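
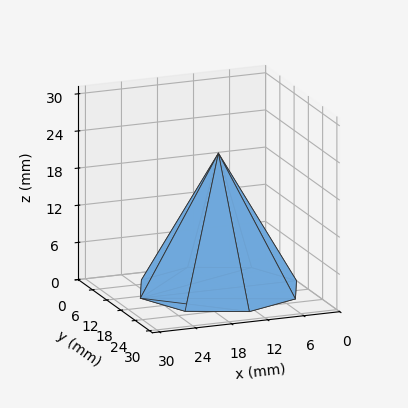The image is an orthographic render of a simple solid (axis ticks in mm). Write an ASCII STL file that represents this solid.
Reading the render: the shape is a regular 8-sided pyramid, base circumscribed radius ≈ 13 mm, apex at z ≈ 22 mm (dimensions read to the nearest mm from the axis ticks). For the STL, each face is triangulated and given an outward normal.

solid part
  facet normal 0.0000 0.0000 -1.0000
    outer loop
      vertex 13.00 26.00 0.00
      vertex 22.19 22.19 0.00
      vertex 26.00 13.00 0.00
    endloop
  endfacet
  facet normal 0.0000 0.0000 -1.0000
    outer loop
      vertex 3.81 22.19 0.00
      vertex 13.00 26.00 0.00
      vertex 26.00 13.00 0.00
    endloop
  endfacet
  facet normal 0.0000 0.0000 -1.0000
    outer loop
      vertex 0.00 13.00 0.00
      vertex 3.81 22.19 0.00
      vertex 26.00 13.00 0.00
    endloop
  endfacet
  facet normal 0.0000 0.0000 -1.0000
    outer loop
      vertex 3.81 3.81 0.00
      vertex 0.00 13.00 0.00
      vertex 26.00 13.00 0.00
    endloop
  endfacet
  facet normal 0.0000 0.0000 -1.0000
    outer loop
      vertex 13.00 0.00 0.00
      vertex 3.81 3.81 0.00
      vertex 26.00 13.00 0.00
    endloop
  endfacet
  facet normal 0.0000 0.0000 -1.0000
    outer loop
      vertex 22.19 3.81 0.00
      vertex 13.00 0.00 0.00
      vertex 26.00 13.00 0.00
    endloop
  endfacet
  facet normal 0.8108 0.3362 0.4791
    outer loop
      vertex 26.00 13.00 0.00
      vertex 22.19 22.19 0.00
      vertex 13.00 13.00 22.00
    endloop
  endfacet
  facet normal 0.3362 0.8108 0.4791
    outer loop
      vertex 22.19 22.19 0.00
      vertex 13.00 26.00 0.00
      vertex 13.00 13.00 22.00
    endloop
  endfacet
  facet normal -0.3362 0.8108 0.4791
    outer loop
      vertex 13.00 26.00 0.00
      vertex 3.81 22.19 0.00
      vertex 13.00 13.00 22.00
    endloop
  endfacet
  facet normal -0.8108 0.3362 0.4791
    outer loop
      vertex 3.81 22.19 0.00
      vertex 0.00 13.00 0.00
      vertex 13.00 13.00 22.00
    endloop
  endfacet
  facet normal -0.8108 -0.3362 0.4791
    outer loop
      vertex 0.00 13.00 0.00
      vertex 3.81 3.81 0.00
      vertex 13.00 13.00 22.00
    endloop
  endfacet
  facet normal -0.3362 -0.8108 0.4791
    outer loop
      vertex 3.81 3.81 0.00
      vertex 13.00 0.00 0.00
      vertex 13.00 13.00 22.00
    endloop
  endfacet
  facet normal 0.3362 -0.8108 0.4791
    outer loop
      vertex 13.00 0.00 0.00
      vertex 22.19 3.81 0.00
      vertex 13.00 13.00 22.00
    endloop
  endfacet
  facet normal 0.8108 -0.3362 0.4791
    outer loop
      vertex 22.19 3.81 0.00
      vertex 26.00 13.00 0.00
      vertex 13.00 13.00 22.00
    endloop
  endfacet
endsolid part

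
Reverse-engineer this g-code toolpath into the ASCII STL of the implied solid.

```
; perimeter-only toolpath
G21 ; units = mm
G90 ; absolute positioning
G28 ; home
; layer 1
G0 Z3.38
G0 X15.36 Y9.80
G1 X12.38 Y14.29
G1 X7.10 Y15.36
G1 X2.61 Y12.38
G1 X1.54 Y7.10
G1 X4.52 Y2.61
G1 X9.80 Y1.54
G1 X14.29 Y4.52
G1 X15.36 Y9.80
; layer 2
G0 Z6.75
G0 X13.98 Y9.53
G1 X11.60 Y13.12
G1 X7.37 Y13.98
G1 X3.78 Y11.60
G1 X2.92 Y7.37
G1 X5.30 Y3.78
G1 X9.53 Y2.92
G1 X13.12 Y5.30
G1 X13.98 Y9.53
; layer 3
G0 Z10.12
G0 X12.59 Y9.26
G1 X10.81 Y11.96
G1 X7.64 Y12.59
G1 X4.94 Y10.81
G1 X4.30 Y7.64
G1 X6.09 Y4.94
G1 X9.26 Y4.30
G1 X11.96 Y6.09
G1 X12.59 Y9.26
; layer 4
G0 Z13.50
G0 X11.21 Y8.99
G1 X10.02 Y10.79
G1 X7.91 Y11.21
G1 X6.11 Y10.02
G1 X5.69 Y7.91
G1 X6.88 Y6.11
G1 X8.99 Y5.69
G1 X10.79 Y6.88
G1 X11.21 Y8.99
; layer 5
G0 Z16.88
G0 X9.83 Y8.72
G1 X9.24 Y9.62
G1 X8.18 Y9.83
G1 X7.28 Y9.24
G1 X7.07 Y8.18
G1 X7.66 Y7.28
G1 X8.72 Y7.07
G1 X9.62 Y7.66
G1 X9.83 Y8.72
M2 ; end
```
solid part
  facet normal 0.0000 0.0000 -1.0000
    outer loop
      vertex 6.83 16.74 0.00
      vertex 13.17 15.46 0.00
      vertex 16.74 10.07 0.00
    endloop
  endfacet
  facet normal 0.0000 0.0000 -1.0000
    outer loop
      vertex 1.44 13.17 0.00
      vertex 6.83 16.74 0.00
      vertex 16.74 10.07 0.00
    endloop
  endfacet
  facet normal 0.0000 0.0000 -1.0000
    outer loop
      vertex 0.16 6.83 0.00
      vertex 1.44 13.17 0.00
      vertex 16.74 10.07 0.00
    endloop
  endfacet
  facet normal 0.0000 0.0000 -1.0000
    outer loop
      vertex 3.73 1.44 0.00
      vertex 0.16 6.83 0.00
      vertex 16.74 10.07 0.00
    endloop
  endfacet
  facet normal 0.0000 0.0000 -1.0000
    outer loop
      vertex 10.07 0.16 0.00
      vertex 3.73 1.44 0.00
      vertex 16.74 10.07 0.00
    endloop
  endfacet
  facet normal 0.0000 0.0000 -1.0000
    outer loop
      vertex 15.46 3.73 0.00
      vertex 10.07 0.16 0.00
      vertex 16.74 10.07 0.00
    endloop
  endfacet
  facet normal 0.7779 0.5152 0.3597
    outer loop
      vertex 16.74 10.07 0.00
      vertex 13.17 15.46 0.00
      vertex 8.45 8.45 20.25
    endloop
  endfacet
  facet normal 0.1847 0.9146 0.3597
    outer loop
      vertex 13.17 15.46 0.00
      vertex 6.83 16.74 0.00
      vertex 8.45 8.45 20.25
    endloop
  endfacet
  facet normal -0.5152 0.7779 0.3597
    outer loop
      vertex 6.83 16.74 0.00
      vertex 1.44 13.17 0.00
      vertex 8.45 8.45 20.25
    endloop
  endfacet
  facet normal -0.9146 0.1847 0.3597
    outer loop
      vertex 1.44 13.17 0.00
      vertex 0.16 6.83 0.00
      vertex 8.45 8.45 20.25
    endloop
  endfacet
  facet normal -0.7779 -0.5152 0.3597
    outer loop
      vertex 0.16 6.83 0.00
      vertex 3.73 1.44 0.00
      vertex 8.45 8.45 20.25
    endloop
  endfacet
  facet normal -0.1847 -0.9146 0.3597
    outer loop
      vertex 3.73 1.44 0.00
      vertex 10.07 0.16 0.00
      vertex 8.45 8.45 20.25
    endloop
  endfacet
  facet normal 0.5152 -0.7779 0.3597
    outer loop
      vertex 10.07 0.16 0.00
      vertex 15.46 3.73 0.00
      vertex 8.45 8.45 20.25
    endloop
  endfacet
  facet normal 0.9146 -0.1847 0.3597
    outer loop
      vertex 15.46 3.73 0.00
      vertex 16.74 10.07 0.00
      vertex 8.45 8.45 20.25
    endloop
  endfacet
endsolid part

The G0 Z moves step by Δz≈3.38 mm. The G1 loops shrink linearly with z, so the solid tapers from its base footprint up to z≈20.2. Closing with a flat bottom cap and the tapered top and triangulating gives 14 facets — a regular 8-sided pyramid, base circumscribed radius ≈ 8.45 mm, apex at z ≈ 20.2 mm.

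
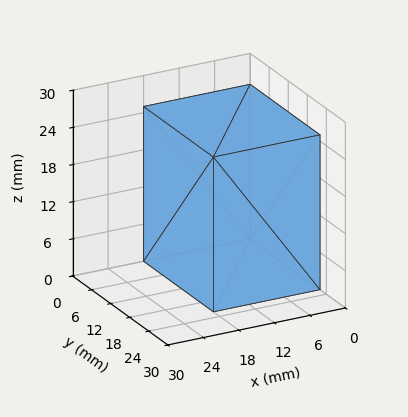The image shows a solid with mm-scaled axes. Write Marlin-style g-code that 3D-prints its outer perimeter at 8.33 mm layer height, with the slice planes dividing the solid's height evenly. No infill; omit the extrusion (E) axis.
Reading the render: the shape is a rectangular box, roughly 18 × 22 mm footprint and 25 mm tall (dimensions read to the nearest mm from the axis ticks). For the g-code, the solid's height is divided into equal slices at the stated Δz and each level perimeter traced with G1 moves after a G0 lift.

; perimeter-only toolpath
G21 ; units = mm
G90 ; absolute positioning
G28 ; home
; layer 1
G0 Z8.33
G0 X0.00 Y0.00
G1 X18.00 Y0.00
G1 X18.00 Y22.00
G1 X0.00 Y22.00
G1 X0.00 Y0.00
; layer 2
G0 Z16.67
G0 X0.00 Y0.00
G1 X18.00 Y0.00
G1 X18.00 Y22.00
G1 X0.00 Y22.00
G1 X0.00 Y0.00
; layer 3
G0 Z25.00
G0 X0.00 Y0.00
G1 X18.00 Y0.00
G1 X18.00 Y22.00
G1 X0.00 Y22.00
G1 X0.00 Y0.00
M2 ; end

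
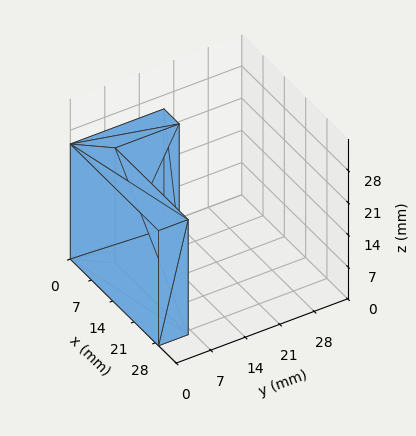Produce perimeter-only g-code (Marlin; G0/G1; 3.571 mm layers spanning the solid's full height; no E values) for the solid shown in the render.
Reading the render: the shape is an L-shaped prism: outer 29 × 19 mm, arm thicknesses ≈ 6 mm (horizontal) and 5 mm (vertical), extruded 25 mm in z (dimensions read to the nearest mm from the axis ticks). For the g-code, the solid's height is divided into equal slices at the stated Δz and each level perimeter traced with G1 moves after a G0 lift.

; perimeter-only toolpath
G21 ; units = mm
G90 ; absolute positioning
G28 ; home
; layer 1
G0 Z3.571
G0 X0.000 Y0.000
G1 X29.000 Y0.000
G1 X29.000 Y6.000
G1 X5.000 Y6.000
G1 X5.000 Y19.000
G1 X0.000 Y19.000
G1 X0.000 Y0.000
; layer 2
G0 Z7.143
G0 X0.000 Y0.000
G1 X29.000 Y0.000
G1 X29.000 Y6.000
G1 X5.000 Y6.000
G1 X5.000 Y19.000
G1 X0.000 Y19.000
G1 X0.000 Y0.000
; layer 3
G0 Z10.714
G0 X0.000 Y0.000
G1 X29.000 Y0.000
G1 X29.000 Y6.000
G1 X5.000 Y6.000
G1 X5.000 Y19.000
G1 X0.000 Y19.000
G1 X0.000 Y0.000
; layer 4
G0 Z14.286
G0 X0.000 Y0.000
G1 X29.000 Y0.000
G1 X29.000 Y6.000
G1 X5.000 Y6.000
G1 X5.000 Y19.000
G1 X0.000 Y19.000
G1 X0.000 Y0.000
; layer 5
G0 Z17.857
G0 X0.000 Y0.000
G1 X29.000 Y0.000
G1 X29.000 Y6.000
G1 X5.000 Y6.000
G1 X5.000 Y19.000
G1 X0.000 Y19.000
G1 X0.000 Y0.000
; layer 6
G0 Z21.429
G0 X0.000 Y0.000
G1 X29.000 Y0.000
G1 X29.000 Y6.000
G1 X5.000 Y6.000
G1 X5.000 Y19.000
G1 X0.000 Y19.000
G1 X0.000 Y0.000
; layer 7
G0 Z25.000
G0 X0.000 Y0.000
G1 X29.000 Y0.000
G1 X29.000 Y6.000
G1 X5.000 Y6.000
G1 X5.000 Y19.000
G1 X0.000 Y19.000
G1 X0.000 Y0.000
M2 ; end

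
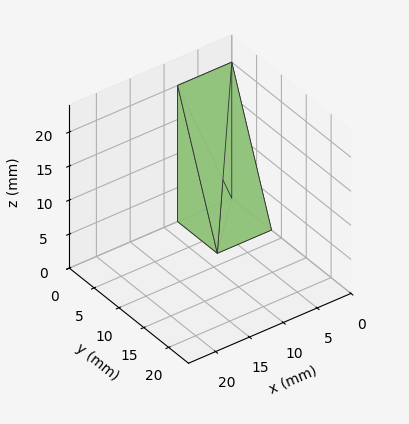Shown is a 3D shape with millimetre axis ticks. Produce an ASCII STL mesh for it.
Reading the render: the shape is a wedge (ramp): 8 × 8 mm base, rising to 20 mm along the y=0 edge and sloping linearly to z=0 at y=8 (dimensions read to the nearest mm from the axis ticks). For the STL, each face is triangulated and given an outward normal.

solid part
  facet normal 0.0000 0.0000 -1.0000
    outer loop
      vertex 8.0 8.0 0.0
      vertex 8.0 0.0 0.0
      vertex 0.0 0.0 0.0
    endloop
  endfacet
  facet normal 0.0000 0.0000 -1.0000
    outer loop
      vertex 0.0 8.0 0.0
      vertex 8.0 8.0 0.0
      vertex 0.0 0.0 0.0
    endloop
  endfacet
  facet normal 0.0000 -1.0000 0.0000
    outer loop
      vertex 0.0 0.0 0.0
      vertex 8.0 0.0 0.0
      vertex 8.0 0.0 20.0
    endloop
  endfacet
  facet normal 0.0000 -1.0000 0.0000
    outer loop
      vertex 0.0 0.0 0.0
      vertex 8.0 0.0 20.0
      vertex 0.0 0.0 20.0
    endloop
  endfacet
  facet normal 0.0000 0.9285 0.3714
    outer loop
      vertex 0.0 0.0 20.0
      vertex 8.0 0.0 20.0
      vertex 8.0 8.0 0.0
    endloop
  endfacet
  facet normal 0.0000 0.9285 0.3714
    outer loop
      vertex 0.0 0.0 20.0
      vertex 8.0 8.0 0.0
      vertex 0.0 8.0 0.0
    endloop
  endfacet
  facet normal -1.0000 0.0000 0.0000
    outer loop
      vertex 0.0 0.0 20.0
      vertex 0.0 8.0 0.0
      vertex 0.0 0.0 0.0
    endloop
  endfacet
  facet normal 1.0000 0.0000 0.0000
    outer loop
      vertex 8.0 0.0 0.0
      vertex 8.0 8.0 0.0
      vertex 8.0 0.0 20.0
    endloop
  endfacet
endsolid part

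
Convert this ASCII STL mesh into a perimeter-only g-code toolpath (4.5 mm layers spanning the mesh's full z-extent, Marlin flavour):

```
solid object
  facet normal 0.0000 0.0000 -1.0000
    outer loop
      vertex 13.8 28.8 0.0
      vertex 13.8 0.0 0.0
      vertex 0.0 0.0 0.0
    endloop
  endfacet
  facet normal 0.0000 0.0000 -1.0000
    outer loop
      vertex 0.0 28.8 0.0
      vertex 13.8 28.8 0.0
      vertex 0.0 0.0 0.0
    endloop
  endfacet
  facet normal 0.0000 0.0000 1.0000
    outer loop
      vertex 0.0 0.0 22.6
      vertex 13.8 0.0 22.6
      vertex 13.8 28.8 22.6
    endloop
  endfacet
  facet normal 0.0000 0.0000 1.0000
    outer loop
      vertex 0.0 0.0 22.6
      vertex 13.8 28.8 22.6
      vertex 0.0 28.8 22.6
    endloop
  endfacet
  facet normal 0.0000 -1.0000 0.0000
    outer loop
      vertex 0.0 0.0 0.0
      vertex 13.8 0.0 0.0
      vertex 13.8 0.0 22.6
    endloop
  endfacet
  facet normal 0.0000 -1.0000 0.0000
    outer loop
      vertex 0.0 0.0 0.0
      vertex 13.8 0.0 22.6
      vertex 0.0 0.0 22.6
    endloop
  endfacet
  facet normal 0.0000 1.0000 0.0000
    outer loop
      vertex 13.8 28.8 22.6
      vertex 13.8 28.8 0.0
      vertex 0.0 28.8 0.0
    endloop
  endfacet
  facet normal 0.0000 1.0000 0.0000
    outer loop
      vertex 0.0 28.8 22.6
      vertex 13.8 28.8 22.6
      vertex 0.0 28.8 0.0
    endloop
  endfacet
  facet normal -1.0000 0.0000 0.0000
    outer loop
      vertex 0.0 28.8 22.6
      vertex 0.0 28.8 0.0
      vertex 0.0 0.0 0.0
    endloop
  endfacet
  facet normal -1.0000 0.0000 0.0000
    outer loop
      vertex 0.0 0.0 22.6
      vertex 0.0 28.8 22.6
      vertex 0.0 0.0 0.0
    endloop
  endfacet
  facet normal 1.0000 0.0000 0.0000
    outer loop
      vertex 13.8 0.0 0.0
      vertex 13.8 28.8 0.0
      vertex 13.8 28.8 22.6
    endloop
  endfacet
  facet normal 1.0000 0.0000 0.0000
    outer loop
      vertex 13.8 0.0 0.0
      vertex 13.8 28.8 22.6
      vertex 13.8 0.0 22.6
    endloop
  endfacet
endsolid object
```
; perimeter-only toolpath
G21 ; units = mm
G90 ; absolute positioning
G28 ; home
; layer 1
G0 Z4.5
G0 X0.0 Y0.0
G1 X13.8 Y0.0
G1 X13.8 Y28.8
G1 X0.0 Y28.8
G1 X0.0 Y0.0
; layer 2
G0 Z9.0
G0 X0.0 Y0.0
G1 X13.8 Y0.0
G1 X13.8 Y28.8
G1 X0.0 Y28.8
G1 X0.0 Y0.0
; layer 3
G0 Z13.6
G0 X0.0 Y0.0
G1 X13.8 Y0.0
G1 X13.8 Y28.8
G1 X0.0 Y28.8
G1 X0.0 Y0.0
; layer 4
G0 Z18.1
G0 X0.0 Y0.0
G1 X13.8 Y0.0
G1 X13.8 Y28.8
G1 X0.0 Y28.8
G1 X0.0 Y0.0
; layer 5
G0 Z22.6
G0 X0.0 Y0.0
G1 X13.8 Y0.0
G1 X13.8 Y28.8
G1 X0.0 Y28.8
G1 X0.0 Y0.0
M2 ; end

The solid is a rectangular box, roughly 13.8 × 28.8 mm footprint and 22.6 mm tall. Slicing at Δz = 4.5 mm — 5 equal slices spanning the solid's height, so layer i sits at z = i·h/5 — gives 5 non-empty perimeters. Each is a 4-segment closed polygon; G0 lifts to the layer z and rapids to the start vertex, then G1 traces the edges.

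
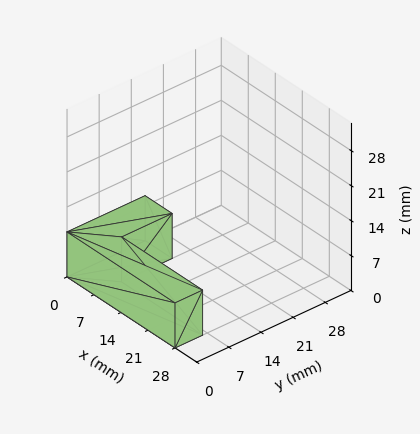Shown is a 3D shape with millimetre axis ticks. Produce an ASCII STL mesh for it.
Reading the render: the shape is an L-shaped prism: outer 28 × 17 mm, arm thicknesses ≈ 6 mm (horizontal) and 7 mm (vertical), extruded 9 mm in z (dimensions read to the nearest mm from the axis ticks). For the STL, each face is triangulated and given an outward normal.

solid part
  facet normal 0.0000 0.0000 -1.0000
    outer loop
      vertex 28.0 6.0 0.0
      vertex 28.0 0.0 0.0
      vertex 0.0 0.0 0.0
    endloop
  endfacet
  facet normal 0.0000 0.0000 -1.0000
    outer loop
      vertex 7.0 6.0 0.0
      vertex 28.0 6.0 0.0
      vertex 0.0 0.0 0.0
    endloop
  endfacet
  facet normal 0.0000 0.0000 -1.0000
    outer loop
      vertex 7.0 17.0 0.0
      vertex 7.0 6.0 0.0
      vertex 0.0 0.0 0.0
    endloop
  endfacet
  facet normal 0.0000 0.0000 -1.0000
    outer loop
      vertex 0.0 17.0 0.0
      vertex 7.0 17.0 0.0
      vertex 0.0 0.0 0.0
    endloop
  endfacet
  facet normal 0.0000 0.0000 1.0000
    outer loop
      vertex 0.0 0.0 9.0
      vertex 28.0 0.0 9.0
      vertex 28.0 6.0 9.0
    endloop
  endfacet
  facet normal 0.0000 0.0000 1.0000
    outer loop
      vertex 0.0 0.0 9.0
      vertex 28.0 6.0 9.0
      vertex 7.0 6.0 9.0
    endloop
  endfacet
  facet normal 0.0000 0.0000 1.0000
    outer loop
      vertex 0.0 0.0 9.0
      vertex 7.0 6.0 9.0
      vertex 7.0 17.0 9.0
    endloop
  endfacet
  facet normal 0.0000 0.0000 1.0000
    outer loop
      vertex 0.0 0.0 9.0
      vertex 7.0 17.0 9.0
      vertex 0.0 17.0 9.0
    endloop
  endfacet
  facet normal 0.0000 -1.0000 0.0000
    outer loop
      vertex 0.0 0.0 0.0
      vertex 28.0 0.0 0.0
      vertex 28.0 0.0 9.0
    endloop
  endfacet
  facet normal 0.0000 -1.0000 0.0000
    outer loop
      vertex 0.0 0.0 0.0
      vertex 28.0 0.0 9.0
      vertex 0.0 0.0 9.0
    endloop
  endfacet
  facet normal 1.0000 0.0000 0.0000
    outer loop
      vertex 28.0 0.0 0.0
      vertex 28.0 6.0 0.0
      vertex 28.0 6.0 9.0
    endloop
  endfacet
  facet normal 1.0000 0.0000 0.0000
    outer loop
      vertex 28.0 0.0 0.0
      vertex 28.0 6.0 9.0
      vertex 28.0 0.0 9.0
    endloop
  endfacet
  facet normal 0.0000 1.0000 0.0000
    outer loop
      vertex 28.0 6.0 0.0
      vertex 7.0 6.0 0.0
      vertex 7.0 6.0 9.0
    endloop
  endfacet
  facet normal 0.0000 1.0000 0.0000
    outer loop
      vertex 28.0 6.0 0.0
      vertex 7.0 6.0 9.0
      vertex 28.0 6.0 9.0
    endloop
  endfacet
  facet normal 1.0000 0.0000 0.0000
    outer loop
      vertex 7.0 6.0 0.0
      vertex 7.0 17.0 0.0
      vertex 7.0 17.0 9.0
    endloop
  endfacet
  facet normal 1.0000 0.0000 0.0000
    outer loop
      vertex 7.0 6.0 0.0
      vertex 7.0 17.0 9.0
      vertex 7.0 6.0 9.0
    endloop
  endfacet
  facet normal 0.0000 1.0000 0.0000
    outer loop
      vertex 7.0 17.0 0.0
      vertex 0.0 17.0 0.0
      vertex 0.0 17.0 9.0
    endloop
  endfacet
  facet normal 0.0000 1.0000 0.0000
    outer loop
      vertex 7.0 17.0 0.0
      vertex 0.0 17.0 9.0
      vertex 7.0 17.0 9.0
    endloop
  endfacet
  facet normal -1.0000 0.0000 0.0000
    outer loop
      vertex 0.0 17.0 0.0
      vertex 0.0 0.0 0.0
      vertex 0.0 0.0 9.0
    endloop
  endfacet
  facet normal -1.0000 0.0000 0.0000
    outer loop
      vertex 0.0 17.0 0.0
      vertex 0.0 0.0 9.0
      vertex 0.0 17.0 9.0
    endloop
  endfacet
endsolid part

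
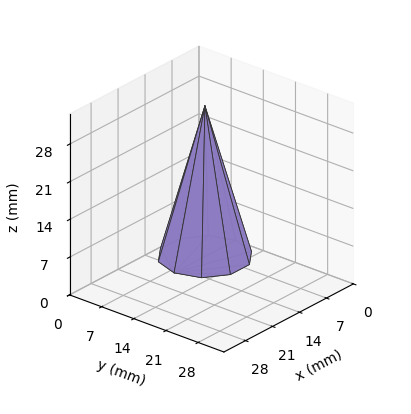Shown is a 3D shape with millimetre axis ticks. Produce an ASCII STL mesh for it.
Reading the render: the shape is a regular 10-sided pyramid, base circumscribed radius ≈ 8 mm, apex at z ≈ 28 mm (dimensions read to the nearest mm from the axis ticks). For the STL, each face is triangulated and given an outward normal.

solid part
  facet normal 0.0000 0.0000 -1.0000
    outer loop
      vertex 10.472 15.608 0.000
      vertex 14.472 12.702 0.000
      vertex 16.000 8.000 0.000
    endloop
  endfacet
  facet normal 0.0000 0.0000 -1.0000
    outer loop
      vertex 5.528 15.608 0.000
      vertex 10.472 15.608 0.000
      vertex 16.000 8.000 0.000
    endloop
  endfacet
  facet normal 0.0000 0.0000 -1.0000
    outer loop
      vertex 1.528 12.702 0.000
      vertex 5.528 15.608 0.000
      vertex 16.000 8.000 0.000
    endloop
  endfacet
  facet normal 0.0000 0.0000 -1.0000
    outer loop
      vertex 0.000 8.000 0.000
      vertex 1.528 12.702 0.000
      vertex 16.000 8.000 0.000
    endloop
  endfacet
  facet normal 0.0000 0.0000 -1.0000
    outer loop
      vertex 1.528 3.298 0.000
      vertex 0.000 8.000 0.000
      vertex 16.000 8.000 0.000
    endloop
  endfacet
  facet normal 0.0000 0.0000 -1.0000
    outer loop
      vertex 5.528 0.392 0.000
      vertex 1.528 3.298 0.000
      vertex 16.000 8.000 0.000
    endloop
  endfacet
  facet normal 0.0000 0.0000 -1.0000
    outer loop
      vertex 10.472 0.392 0.000
      vertex 5.528 0.392 0.000
      vertex 16.000 8.000 0.000
    endloop
  endfacet
  facet normal 0.0000 0.0000 -1.0000
    outer loop
      vertex 14.472 3.298 0.000
      vertex 10.472 0.392 0.000
      vertex 16.000 8.000 0.000
    endloop
  endfacet
  facet normal 0.9178 0.2982 0.2622
    outer loop
      vertex 16.000 8.000 0.000
      vertex 14.472 12.702 0.000
      vertex 8.000 8.000 28.000
    endloop
  endfacet
  facet normal 0.5672 0.7807 0.2622
    outer loop
      vertex 14.472 12.702 0.000
      vertex 10.472 15.608 0.000
      vertex 8.000 8.000 28.000
    endloop
  endfacet
  facet normal 0.0000 0.9650 0.2622
    outer loop
      vertex 10.472 15.608 0.000
      vertex 5.528 15.608 0.000
      vertex 8.000 8.000 28.000
    endloop
  endfacet
  facet normal -0.5672 0.7807 0.2622
    outer loop
      vertex 5.528 15.608 0.000
      vertex 1.528 12.702 0.000
      vertex 8.000 8.000 28.000
    endloop
  endfacet
  facet normal -0.9178 0.2982 0.2622
    outer loop
      vertex 1.528 12.702 0.000
      vertex 0.000 8.000 0.000
      vertex 8.000 8.000 28.000
    endloop
  endfacet
  facet normal -0.9178 -0.2982 0.2622
    outer loop
      vertex 0.000 8.000 0.000
      vertex 1.528 3.298 0.000
      vertex 8.000 8.000 28.000
    endloop
  endfacet
  facet normal -0.5672 -0.7807 0.2622
    outer loop
      vertex 1.528 3.298 0.000
      vertex 5.528 0.392 0.000
      vertex 8.000 8.000 28.000
    endloop
  endfacet
  facet normal 0.0000 -0.9650 0.2622
    outer loop
      vertex 5.528 0.392 0.000
      vertex 10.472 0.392 0.000
      vertex 8.000 8.000 28.000
    endloop
  endfacet
  facet normal 0.5672 -0.7807 0.2622
    outer loop
      vertex 10.472 0.392 0.000
      vertex 14.472 3.298 0.000
      vertex 8.000 8.000 28.000
    endloop
  endfacet
  facet normal 0.9178 -0.2982 0.2622
    outer loop
      vertex 14.472 3.298 0.000
      vertex 16.000 8.000 0.000
      vertex 8.000 8.000 28.000
    endloop
  endfacet
endsolid part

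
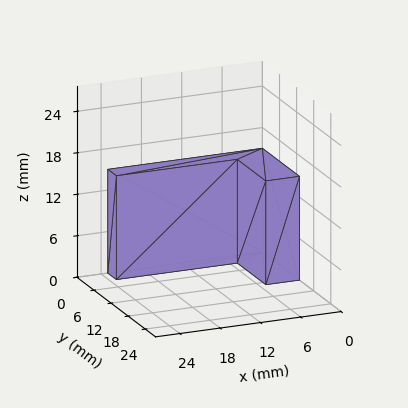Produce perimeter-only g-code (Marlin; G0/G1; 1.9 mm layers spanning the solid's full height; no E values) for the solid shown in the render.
Reading the render: the shape is an L-shaped prism: outer 23 × 13 mm, arm thicknesses ≈ 3 mm (horizontal) and 5 mm (vertical), extruded 15 mm in z (dimensions read to the nearest mm from the axis ticks). For the g-code, the solid's height is divided into equal slices at the stated Δz and each level perimeter traced with G1 moves after a G0 lift.

; perimeter-only toolpath
G21 ; units = mm
G90 ; absolute positioning
G28 ; home
; layer 1
G0 Z1.9
G0 X0.0 Y0.0
G1 X23.0 Y0.0
G1 X23.0 Y3.0
G1 X5.0 Y3.0
G1 X5.0 Y13.0
G1 X0.0 Y13.0
G1 X0.0 Y0.0
; layer 2
G0 Z3.8
G0 X0.0 Y0.0
G1 X23.0 Y0.0
G1 X23.0 Y3.0
G1 X5.0 Y3.0
G1 X5.0 Y13.0
G1 X0.0 Y13.0
G1 X0.0 Y0.0
; layer 3
G0 Z5.6
G0 X0.0 Y0.0
G1 X23.0 Y0.0
G1 X23.0 Y3.0
G1 X5.0 Y3.0
G1 X5.0 Y13.0
G1 X0.0 Y13.0
G1 X0.0 Y0.0
; layer 4
G0 Z7.5
G0 X0.0 Y0.0
G1 X23.0 Y0.0
G1 X23.0 Y3.0
G1 X5.0 Y3.0
G1 X5.0 Y13.0
G1 X0.0 Y13.0
G1 X0.0 Y0.0
; layer 5
G0 Z9.4
G0 X0.0 Y0.0
G1 X23.0 Y0.0
G1 X23.0 Y3.0
G1 X5.0 Y3.0
G1 X5.0 Y13.0
G1 X0.0 Y13.0
G1 X0.0 Y0.0
; layer 6
G0 Z11.2
G0 X0.0 Y0.0
G1 X23.0 Y0.0
G1 X23.0 Y3.0
G1 X5.0 Y3.0
G1 X5.0 Y13.0
G1 X0.0 Y13.0
G1 X0.0 Y0.0
; layer 7
G0 Z13.1
G0 X0.0 Y0.0
G1 X23.0 Y0.0
G1 X23.0 Y3.0
G1 X5.0 Y3.0
G1 X5.0 Y13.0
G1 X0.0 Y13.0
G1 X0.0 Y0.0
; layer 8
G0 Z15.0
G0 X0.0 Y0.0
G1 X23.0 Y0.0
G1 X23.0 Y3.0
G1 X5.0 Y3.0
G1 X5.0 Y13.0
G1 X0.0 Y13.0
G1 X0.0 Y0.0
M2 ; end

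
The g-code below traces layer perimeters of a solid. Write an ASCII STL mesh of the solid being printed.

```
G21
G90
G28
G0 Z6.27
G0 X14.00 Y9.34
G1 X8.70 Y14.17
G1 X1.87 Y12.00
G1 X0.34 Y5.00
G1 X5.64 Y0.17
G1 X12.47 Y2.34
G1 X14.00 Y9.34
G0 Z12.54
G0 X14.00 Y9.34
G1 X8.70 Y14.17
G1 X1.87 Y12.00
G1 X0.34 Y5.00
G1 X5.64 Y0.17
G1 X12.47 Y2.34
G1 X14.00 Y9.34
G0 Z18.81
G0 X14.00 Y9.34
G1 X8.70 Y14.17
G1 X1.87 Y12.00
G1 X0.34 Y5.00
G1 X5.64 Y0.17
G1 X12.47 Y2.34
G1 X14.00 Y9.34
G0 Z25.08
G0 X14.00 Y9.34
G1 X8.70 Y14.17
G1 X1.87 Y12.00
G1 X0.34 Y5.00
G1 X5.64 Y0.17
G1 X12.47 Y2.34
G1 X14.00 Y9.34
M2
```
solid part
  facet normal 0.0000 0.0000 -1.0000
    outer loop
      vertex 1.87 12.00 0.00
      vertex 8.70 14.17 0.00
      vertex 14.00 9.34 0.00
    endloop
  endfacet
  facet normal 0.0000 0.0000 -1.0000
    outer loop
      vertex 0.34 5.00 0.00
      vertex 1.87 12.00 0.00
      vertex 14.00 9.34 0.00
    endloop
  endfacet
  facet normal 0.0000 0.0000 -1.0000
    outer loop
      vertex 5.64 0.17 0.00
      vertex 0.34 5.00 0.00
      vertex 14.00 9.34 0.00
    endloop
  endfacet
  facet normal 0.0000 0.0000 -1.0000
    outer loop
      vertex 12.47 2.34 0.00
      vertex 5.64 0.17 0.00
      vertex 14.00 9.34 0.00
    endloop
  endfacet
  facet normal 0.0000 0.0000 1.0000
    outer loop
      vertex 14.00 9.34 25.08
      vertex 8.70 14.17 25.08
      vertex 1.87 12.00 25.08
    endloop
  endfacet
  facet normal 0.0000 0.0000 1.0000
    outer loop
      vertex 14.00 9.34 25.08
      vertex 1.87 12.00 25.08
      vertex 0.34 5.00 25.08
    endloop
  endfacet
  facet normal 0.0000 0.0000 1.0000
    outer loop
      vertex 14.00 9.34 25.08
      vertex 0.34 5.00 25.08
      vertex 5.64 0.17 25.08
    endloop
  endfacet
  facet normal 0.0000 0.0000 1.0000
    outer loop
      vertex 14.00 9.34 25.08
      vertex 5.64 0.17 25.08
      vertex 12.47 2.34 25.08
    endloop
  endfacet
  facet normal 0.6736 0.7391 0.0000
    outer loop
      vertex 14.00 9.34 0.00
      vertex 8.70 14.17 0.00
      vertex 8.70 14.17 25.08
    endloop
  endfacet
  facet normal 0.6736 0.7391 0.0000
    outer loop
      vertex 14.00 9.34 0.00
      vertex 8.70 14.17 25.08
      vertex 14.00 9.34 25.08
    endloop
  endfacet
  facet normal -0.3028 0.9531 0.0000
    outer loop
      vertex 8.70 14.17 0.00
      vertex 1.87 12.00 0.00
      vertex 1.87 12.00 25.08
    endloop
  endfacet
  facet normal -0.3028 0.9531 0.0000
    outer loop
      vertex 8.70 14.17 0.00
      vertex 1.87 12.00 25.08
      vertex 8.70 14.17 25.08
    endloop
  endfacet
  facet normal -0.9769 0.2135 0.0000
    outer loop
      vertex 1.87 12.00 0.00
      vertex 0.34 5.00 0.00
      vertex 0.34 5.00 25.08
    endloop
  endfacet
  facet normal -0.9769 0.2135 0.0000
    outer loop
      vertex 1.87 12.00 0.00
      vertex 0.34 5.00 25.08
      vertex 1.87 12.00 25.08
    endloop
  endfacet
  facet normal -0.6736 -0.7391 0.0000
    outer loop
      vertex 0.34 5.00 0.00
      vertex 5.64 0.17 0.00
      vertex 5.64 0.17 25.08
    endloop
  endfacet
  facet normal -0.6736 -0.7391 0.0000
    outer loop
      vertex 0.34 5.00 0.00
      vertex 5.64 0.17 25.08
      vertex 0.34 5.00 25.08
    endloop
  endfacet
  facet normal 0.3028 -0.9531 0.0000
    outer loop
      vertex 5.64 0.17 0.00
      vertex 12.47 2.34 0.00
      vertex 12.47 2.34 25.08
    endloop
  endfacet
  facet normal 0.3028 -0.9531 0.0000
    outer loop
      vertex 5.64 0.17 0.00
      vertex 12.47 2.34 25.08
      vertex 5.64 0.17 25.08
    endloop
  endfacet
  facet normal 0.9769 -0.2135 0.0000
    outer loop
      vertex 12.47 2.34 0.00
      vertex 14.00 9.34 0.00
      vertex 14.00 9.34 25.08
    endloop
  endfacet
  facet normal 0.9769 -0.2135 0.0000
    outer loop
      vertex 12.47 2.34 0.00
      vertex 14.00 9.34 25.08
      vertex 12.47 2.34 25.08
    endloop
  endfacet
endsolid part

The G0 Z moves step by Δz≈6.27 mm. Every layer's G1 loop is the same polygon, so the solid is a straight extrusion of it from z=0 to z≈25.1. Closing with flat bottom and top caps and triangulating gives 20 facets — a regular 6-sided prism (a cylinder approximated with 6 flat sides), circumscribed radius ≈ 7.17 mm, height ≈ 25.1 mm.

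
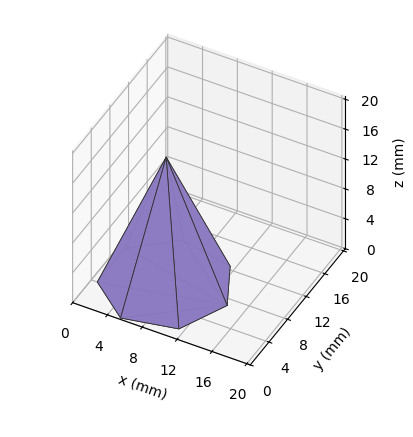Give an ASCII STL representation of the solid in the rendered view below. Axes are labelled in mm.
Reading the render: the shape is a regular 7-sided pyramid, base circumscribed radius ≈ 7 mm, apex at z ≈ 17 mm (dimensions read to the nearest mm from the axis ticks). For the STL, each face is triangulated and given an outward normal.

solid part
  facet normal 0.0000 0.0000 -1.0000
    outer loop
      vertex 5.4 13.8 0.0
      vertex 11.4 12.5 0.0
      vertex 14.0 7.0 0.0
    endloop
  endfacet
  facet normal 0.0000 0.0000 -1.0000
    outer loop
      vertex 0.7 10.0 0.0
      vertex 5.4 13.8 0.0
      vertex 14.0 7.0 0.0
    endloop
  endfacet
  facet normal 0.0000 0.0000 -1.0000
    outer loop
      vertex 0.7 4.0 0.0
      vertex 0.7 10.0 0.0
      vertex 14.0 7.0 0.0
    endloop
  endfacet
  facet normal 0.0000 0.0000 -1.0000
    outer loop
      vertex 5.4 0.2 0.0
      vertex 0.7 4.0 0.0
      vertex 14.0 7.0 0.0
    endloop
  endfacet
  facet normal 0.0000 0.0000 -1.0000
    outer loop
      vertex 11.4 1.5 0.0
      vertex 5.4 0.2 0.0
      vertex 14.0 7.0 0.0
    endloop
  endfacet
  facet normal 0.8473 0.4005 0.3489
    outer loop
      vertex 14.0 7.0 0.0
      vertex 11.4 12.5 0.0
      vertex 7.0 7.0 17.0
    endloop
  endfacet
  facet normal 0.1985 0.9163 0.3478
    outer loop
      vertex 11.4 12.5 0.0
      vertex 5.4 13.8 0.0
      vertex 7.0 7.0 17.0
    endloop
  endfacet
  facet normal -0.5896 0.7293 0.3472
    outer loop
      vertex 5.4 13.8 0.0
      vertex 0.7 10.0 0.0
      vertex 7.0 7.0 17.0
    endloop
  endfacet
  facet normal -0.9377 0.0000 0.3475
    outer loop
      vertex 0.7 10.0 0.0
      vertex 0.7 4.0 0.0
      vertex 7.0 7.0 17.0
    endloop
  endfacet
  facet normal -0.5896 -0.7293 0.3472
    outer loop
      vertex 0.7 4.0 0.0
      vertex 5.4 0.2 0.0
      vertex 7.0 7.0 17.0
    endloop
  endfacet
  facet normal 0.1985 -0.9163 0.3478
    outer loop
      vertex 5.4 0.2 0.0
      vertex 11.4 1.5 0.0
      vertex 7.0 7.0 17.0
    endloop
  endfacet
  facet normal 0.8473 -0.4005 0.3489
    outer loop
      vertex 11.4 1.5 0.0
      vertex 14.0 7.0 0.0
      vertex 7.0 7.0 17.0
    endloop
  endfacet
endsolid part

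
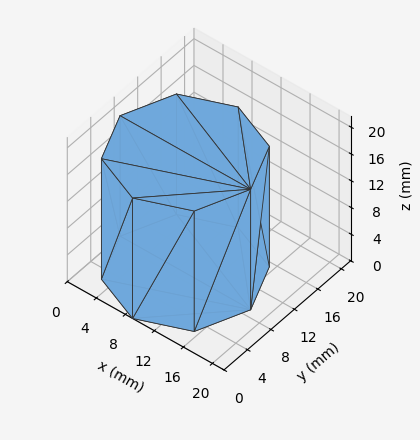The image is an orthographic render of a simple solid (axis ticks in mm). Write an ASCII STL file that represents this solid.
Reading the render: the shape is a regular 8-sided prism (a cylinder approximated with 8 flat sides), circumscribed radius ≈ 9 mm, height ≈ 18 mm (dimensions read to the nearest mm from the axis ticks). For the STL, each face is triangulated and given an outward normal.

solid part
  facet normal 0.0000 0.0000 -1.0000
    outer loop
      vertex 9.0 18.0 0.0
      vertex 15.4 15.4 0.0
      vertex 18.0 9.0 0.0
    endloop
  endfacet
  facet normal 0.0000 0.0000 -1.0000
    outer loop
      vertex 2.6 15.4 0.0
      vertex 9.0 18.0 0.0
      vertex 18.0 9.0 0.0
    endloop
  endfacet
  facet normal 0.0000 0.0000 -1.0000
    outer loop
      vertex 0.0 9.0 0.0
      vertex 2.6 15.4 0.0
      vertex 18.0 9.0 0.0
    endloop
  endfacet
  facet normal 0.0000 0.0000 -1.0000
    outer loop
      vertex 2.6 2.6 0.0
      vertex 0.0 9.0 0.0
      vertex 18.0 9.0 0.0
    endloop
  endfacet
  facet normal 0.0000 0.0000 -1.0000
    outer loop
      vertex 9.0 0.0 0.0
      vertex 2.6 2.6 0.0
      vertex 18.0 9.0 0.0
    endloop
  endfacet
  facet normal 0.0000 0.0000 -1.0000
    outer loop
      vertex 15.4 2.6 0.0
      vertex 9.0 0.0 0.0
      vertex 18.0 9.0 0.0
    endloop
  endfacet
  facet normal 0.0000 0.0000 1.0000
    outer loop
      vertex 18.0 9.0 18.0
      vertex 15.4 15.4 18.0
      vertex 9.0 18.0 18.0
    endloop
  endfacet
  facet normal 0.0000 0.0000 1.0000
    outer loop
      vertex 18.0 9.0 18.0
      vertex 9.0 18.0 18.0
      vertex 2.6 15.4 18.0
    endloop
  endfacet
  facet normal 0.0000 0.0000 1.0000
    outer loop
      vertex 18.0 9.0 18.0
      vertex 2.6 15.4 18.0
      vertex 0.0 9.0 18.0
    endloop
  endfacet
  facet normal 0.0000 0.0000 1.0000
    outer loop
      vertex 18.0 9.0 18.0
      vertex 0.0 9.0 18.0
      vertex 2.6 2.6 18.0
    endloop
  endfacet
  facet normal 0.0000 0.0000 1.0000
    outer loop
      vertex 18.0 9.0 18.0
      vertex 2.6 2.6 18.0
      vertex 9.0 0.0 18.0
    endloop
  endfacet
  facet normal 0.0000 0.0000 1.0000
    outer loop
      vertex 18.0 9.0 18.0
      vertex 9.0 0.0 18.0
      vertex 15.4 2.6 18.0
    endloop
  endfacet
  facet normal 0.9265 0.3764 0.0000
    outer loop
      vertex 18.0 9.0 0.0
      vertex 15.4 15.4 0.0
      vertex 15.4 15.4 18.0
    endloop
  endfacet
  facet normal 0.9265 0.3764 0.0000
    outer loop
      vertex 18.0 9.0 0.0
      vertex 15.4 15.4 18.0
      vertex 18.0 9.0 18.0
    endloop
  endfacet
  facet normal 0.3764 0.9265 0.0000
    outer loop
      vertex 15.4 15.4 0.0
      vertex 9.0 18.0 0.0
      vertex 9.0 18.0 18.0
    endloop
  endfacet
  facet normal 0.3764 0.9265 0.0000
    outer loop
      vertex 15.4 15.4 0.0
      vertex 9.0 18.0 18.0
      vertex 15.4 15.4 18.0
    endloop
  endfacet
  facet normal -0.3764 0.9265 0.0000
    outer loop
      vertex 9.0 18.0 0.0
      vertex 2.6 15.4 0.0
      vertex 2.6 15.4 18.0
    endloop
  endfacet
  facet normal -0.3764 0.9265 0.0000
    outer loop
      vertex 9.0 18.0 0.0
      vertex 2.6 15.4 18.0
      vertex 9.0 18.0 18.0
    endloop
  endfacet
  facet normal -0.9265 0.3764 0.0000
    outer loop
      vertex 2.6 15.4 0.0
      vertex 0.0 9.0 0.0
      vertex 0.0 9.0 18.0
    endloop
  endfacet
  facet normal -0.9265 0.3764 0.0000
    outer loop
      vertex 2.6 15.4 0.0
      vertex 0.0 9.0 18.0
      vertex 2.6 15.4 18.0
    endloop
  endfacet
  facet normal -0.9265 -0.3764 0.0000
    outer loop
      vertex 0.0 9.0 0.0
      vertex 2.6 2.6 0.0
      vertex 2.6 2.6 18.0
    endloop
  endfacet
  facet normal -0.9265 -0.3764 0.0000
    outer loop
      vertex 0.0 9.0 0.0
      vertex 2.6 2.6 18.0
      vertex 0.0 9.0 18.0
    endloop
  endfacet
  facet normal -0.3764 -0.9265 0.0000
    outer loop
      vertex 2.6 2.6 0.0
      vertex 9.0 0.0 0.0
      vertex 9.0 0.0 18.0
    endloop
  endfacet
  facet normal -0.3764 -0.9265 0.0000
    outer loop
      vertex 2.6 2.6 0.0
      vertex 9.0 0.0 18.0
      vertex 2.6 2.6 18.0
    endloop
  endfacet
  facet normal 0.3764 -0.9265 0.0000
    outer loop
      vertex 9.0 0.0 0.0
      vertex 15.4 2.6 0.0
      vertex 15.4 2.6 18.0
    endloop
  endfacet
  facet normal 0.3764 -0.9265 0.0000
    outer loop
      vertex 9.0 0.0 0.0
      vertex 15.4 2.6 18.0
      vertex 9.0 0.0 18.0
    endloop
  endfacet
  facet normal 0.9265 -0.3764 0.0000
    outer loop
      vertex 15.4 2.6 0.0
      vertex 18.0 9.0 0.0
      vertex 18.0 9.0 18.0
    endloop
  endfacet
  facet normal 0.9265 -0.3764 0.0000
    outer loop
      vertex 15.4 2.6 0.0
      vertex 18.0 9.0 18.0
      vertex 15.4 2.6 18.0
    endloop
  endfacet
endsolid part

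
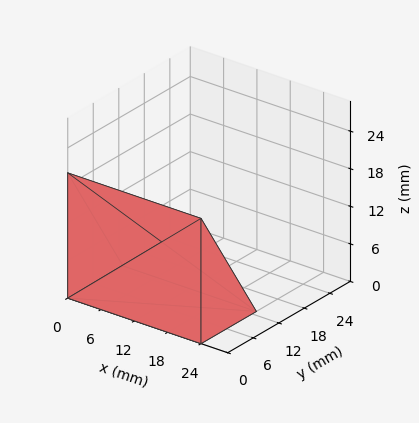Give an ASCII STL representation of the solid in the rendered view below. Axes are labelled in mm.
Reading the render: the shape is a wedge (ramp): 24 × 13 mm base, rising to 20 mm along the y=0 edge and sloping linearly to z=0 at y=13 (dimensions read to the nearest mm from the axis ticks). For the STL, each face is triangulated and given an outward normal.

solid part
  facet normal 0.0000 0.0000 -1.0000
    outer loop
      vertex 24.0 13.0 0.0
      vertex 24.0 0.0 0.0
      vertex 0.0 0.0 0.0
    endloop
  endfacet
  facet normal 0.0000 0.0000 -1.0000
    outer loop
      vertex 0.0 13.0 0.0
      vertex 24.0 13.0 0.0
      vertex 0.0 0.0 0.0
    endloop
  endfacet
  facet normal 0.0000 -1.0000 0.0000
    outer loop
      vertex 0.0 0.0 0.0
      vertex 24.0 0.0 0.0
      vertex 24.0 0.0 20.0
    endloop
  endfacet
  facet normal 0.0000 -1.0000 0.0000
    outer loop
      vertex 0.0 0.0 0.0
      vertex 24.0 0.0 20.0
      vertex 0.0 0.0 20.0
    endloop
  endfacet
  facet normal 0.0000 0.8384 0.5450
    outer loop
      vertex 0.0 0.0 20.0
      vertex 24.0 0.0 20.0
      vertex 24.0 13.0 0.0
    endloop
  endfacet
  facet normal 0.0000 0.8384 0.5450
    outer loop
      vertex 0.0 0.0 20.0
      vertex 24.0 13.0 0.0
      vertex 0.0 13.0 0.0
    endloop
  endfacet
  facet normal -1.0000 0.0000 0.0000
    outer loop
      vertex 0.0 0.0 20.0
      vertex 0.0 13.0 0.0
      vertex 0.0 0.0 0.0
    endloop
  endfacet
  facet normal 1.0000 0.0000 0.0000
    outer loop
      vertex 24.0 0.0 0.0
      vertex 24.0 13.0 0.0
      vertex 24.0 0.0 20.0
    endloop
  endfacet
endsolid part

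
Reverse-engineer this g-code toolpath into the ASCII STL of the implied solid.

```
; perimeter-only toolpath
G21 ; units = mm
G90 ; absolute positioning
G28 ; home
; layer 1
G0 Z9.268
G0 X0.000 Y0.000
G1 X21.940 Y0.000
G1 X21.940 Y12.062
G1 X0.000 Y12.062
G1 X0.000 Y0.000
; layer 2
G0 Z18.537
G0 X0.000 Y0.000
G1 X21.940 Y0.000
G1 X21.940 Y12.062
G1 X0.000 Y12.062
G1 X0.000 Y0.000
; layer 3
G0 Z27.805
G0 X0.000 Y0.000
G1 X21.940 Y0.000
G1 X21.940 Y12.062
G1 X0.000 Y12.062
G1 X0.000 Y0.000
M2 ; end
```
solid part
  facet normal 0.0000 0.0000 -1.0000
    outer loop
      vertex 21.940 12.062 0.000
      vertex 21.940 0.000 0.000
      vertex 0.000 0.000 0.000
    endloop
  endfacet
  facet normal 0.0000 0.0000 -1.0000
    outer loop
      vertex 0.000 12.062 0.000
      vertex 21.940 12.062 0.000
      vertex 0.000 0.000 0.000
    endloop
  endfacet
  facet normal 0.0000 0.0000 1.0000
    outer loop
      vertex 0.000 0.000 27.805
      vertex 21.940 0.000 27.805
      vertex 21.940 12.062 27.805
    endloop
  endfacet
  facet normal 0.0000 0.0000 1.0000
    outer loop
      vertex 0.000 0.000 27.805
      vertex 21.940 12.062 27.805
      vertex 0.000 12.062 27.805
    endloop
  endfacet
  facet normal 0.0000 -1.0000 0.0000
    outer loop
      vertex 0.000 0.000 0.000
      vertex 21.940 0.000 0.000
      vertex 21.940 0.000 27.805
    endloop
  endfacet
  facet normal 0.0000 -1.0000 0.0000
    outer loop
      vertex 0.000 0.000 0.000
      vertex 21.940 0.000 27.805
      vertex 0.000 0.000 27.805
    endloop
  endfacet
  facet normal 0.0000 1.0000 0.0000
    outer loop
      vertex 21.940 12.062 27.805
      vertex 21.940 12.062 0.000
      vertex 0.000 12.062 0.000
    endloop
  endfacet
  facet normal 0.0000 1.0000 0.0000
    outer loop
      vertex 0.000 12.062 27.805
      vertex 21.940 12.062 27.805
      vertex 0.000 12.062 0.000
    endloop
  endfacet
  facet normal -1.0000 0.0000 0.0000
    outer loop
      vertex 0.000 12.062 27.805
      vertex 0.000 12.062 0.000
      vertex 0.000 0.000 0.000
    endloop
  endfacet
  facet normal -1.0000 0.0000 0.0000
    outer loop
      vertex 0.000 0.000 27.805
      vertex 0.000 12.062 27.805
      vertex 0.000 0.000 0.000
    endloop
  endfacet
  facet normal 1.0000 0.0000 0.0000
    outer loop
      vertex 21.940 0.000 0.000
      vertex 21.940 12.062 0.000
      vertex 21.940 12.062 27.805
    endloop
  endfacet
  facet normal 1.0000 0.0000 0.0000
    outer loop
      vertex 21.940 0.000 0.000
      vertex 21.940 12.062 27.805
      vertex 21.940 0.000 27.805
    endloop
  endfacet
endsolid part

The G0 Z moves step by Δz≈9.268 mm. Every layer's G1 loop is the same polygon, so the solid is a straight extrusion of it from z=0 to z≈27.8. Closing with flat bottom and top caps and triangulating gives 12 facets — a rectangular box, roughly 21.9 × 12.1 mm footprint and 27.8 mm tall.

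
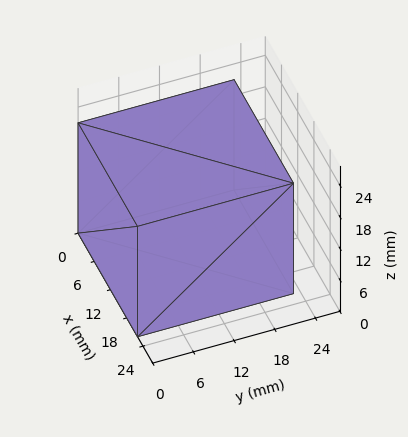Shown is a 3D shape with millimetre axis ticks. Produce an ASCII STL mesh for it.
Reading the render: the shape is a rectangular box, roughly 22 × 23 mm footprint and 21 mm tall (dimensions read to the nearest mm from the axis ticks). For the STL, each face is triangulated and given an outward normal.

solid part
  facet normal 0.0000 0.0000 -1.0000
    outer loop
      vertex 22.0 23.0 0.0
      vertex 22.0 0.0 0.0
      vertex 0.0 0.0 0.0
    endloop
  endfacet
  facet normal 0.0000 0.0000 -1.0000
    outer loop
      vertex 0.0 23.0 0.0
      vertex 22.0 23.0 0.0
      vertex 0.0 0.0 0.0
    endloop
  endfacet
  facet normal 0.0000 0.0000 1.0000
    outer loop
      vertex 0.0 0.0 21.0
      vertex 22.0 0.0 21.0
      vertex 22.0 23.0 21.0
    endloop
  endfacet
  facet normal 0.0000 0.0000 1.0000
    outer loop
      vertex 0.0 0.0 21.0
      vertex 22.0 23.0 21.0
      vertex 0.0 23.0 21.0
    endloop
  endfacet
  facet normal 0.0000 -1.0000 0.0000
    outer loop
      vertex 0.0 0.0 0.0
      vertex 22.0 0.0 0.0
      vertex 22.0 0.0 21.0
    endloop
  endfacet
  facet normal 0.0000 -1.0000 0.0000
    outer loop
      vertex 0.0 0.0 0.0
      vertex 22.0 0.0 21.0
      vertex 0.0 0.0 21.0
    endloop
  endfacet
  facet normal 0.0000 1.0000 0.0000
    outer loop
      vertex 22.0 23.0 21.0
      vertex 22.0 23.0 0.0
      vertex 0.0 23.0 0.0
    endloop
  endfacet
  facet normal 0.0000 1.0000 0.0000
    outer loop
      vertex 0.0 23.0 21.0
      vertex 22.0 23.0 21.0
      vertex 0.0 23.0 0.0
    endloop
  endfacet
  facet normal -1.0000 0.0000 0.0000
    outer loop
      vertex 0.0 23.0 21.0
      vertex 0.0 23.0 0.0
      vertex 0.0 0.0 0.0
    endloop
  endfacet
  facet normal -1.0000 0.0000 0.0000
    outer loop
      vertex 0.0 0.0 21.0
      vertex 0.0 23.0 21.0
      vertex 0.0 0.0 0.0
    endloop
  endfacet
  facet normal 1.0000 0.0000 0.0000
    outer loop
      vertex 22.0 0.0 0.0
      vertex 22.0 23.0 0.0
      vertex 22.0 23.0 21.0
    endloop
  endfacet
  facet normal 1.0000 0.0000 0.0000
    outer loop
      vertex 22.0 0.0 0.0
      vertex 22.0 23.0 21.0
      vertex 22.0 0.0 21.0
    endloop
  endfacet
endsolid part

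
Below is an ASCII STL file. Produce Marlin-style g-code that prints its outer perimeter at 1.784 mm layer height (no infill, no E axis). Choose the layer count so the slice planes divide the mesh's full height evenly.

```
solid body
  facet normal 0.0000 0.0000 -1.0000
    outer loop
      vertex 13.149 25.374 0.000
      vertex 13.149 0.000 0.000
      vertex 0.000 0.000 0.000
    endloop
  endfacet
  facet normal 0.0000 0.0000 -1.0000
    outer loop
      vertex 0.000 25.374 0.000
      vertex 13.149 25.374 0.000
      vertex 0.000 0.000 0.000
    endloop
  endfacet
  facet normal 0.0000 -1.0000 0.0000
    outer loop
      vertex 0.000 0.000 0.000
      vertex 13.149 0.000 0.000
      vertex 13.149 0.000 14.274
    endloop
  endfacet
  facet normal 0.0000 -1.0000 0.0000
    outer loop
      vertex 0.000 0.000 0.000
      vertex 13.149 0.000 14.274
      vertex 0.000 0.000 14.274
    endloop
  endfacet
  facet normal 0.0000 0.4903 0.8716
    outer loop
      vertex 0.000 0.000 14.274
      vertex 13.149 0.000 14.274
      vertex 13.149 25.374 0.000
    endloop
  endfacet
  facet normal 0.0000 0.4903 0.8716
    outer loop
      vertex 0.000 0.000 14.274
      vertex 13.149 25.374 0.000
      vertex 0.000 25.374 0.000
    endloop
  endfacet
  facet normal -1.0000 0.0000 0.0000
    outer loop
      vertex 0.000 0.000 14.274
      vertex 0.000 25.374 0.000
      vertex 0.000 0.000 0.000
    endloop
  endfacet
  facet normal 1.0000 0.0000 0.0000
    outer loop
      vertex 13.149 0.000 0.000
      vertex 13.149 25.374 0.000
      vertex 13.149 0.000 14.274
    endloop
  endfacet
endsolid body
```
; perimeter-only toolpath
G21 ; units = mm
G90 ; absolute positioning
G28 ; home
; layer 1
G0 Z1.784
G0 X0.000 Y0.000
G1 X13.149 Y0.000
G1 X13.149 Y22.202
G1 X0.000 Y22.202
G1 X0.000 Y0.000
; layer 2
G0 Z3.568
G0 X0.000 Y0.000
G1 X13.149 Y0.000
G1 X13.149 Y19.030
G1 X0.000 Y19.030
G1 X0.000 Y0.000
; layer 3
G0 Z5.353
G0 X0.000 Y0.000
G1 X13.149 Y0.000
G1 X13.149 Y15.859
G1 X0.000 Y15.859
G1 X0.000 Y0.000
; layer 4
G0 Z7.137
G0 X0.000 Y0.000
G1 X13.149 Y0.000
G1 X13.149 Y12.687
G1 X0.000 Y12.687
G1 X0.000 Y0.000
; layer 5
G0 Z8.921
G0 X0.000 Y0.000
G1 X13.149 Y0.000
G1 X13.149 Y9.515
G1 X0.000 Y9.515
G1 X0.000 Y0.000
; layer 6
G0 Z10.705
G0 X0.000 Y0.000
G1 X13.149 Y0.000
G1 X13.149 Y6.343
G1 X0.000 Y6.343
G1 X0.000 Y0.000
; layer 7
G0 Z12.490
G0 X0.000 Y0.000
G1 X13.149 Y0.000
G1 X13.149 Y3.172
G1 X0.000 Y3.172
G1 X0.000 Y0.000
M2 ; end

The solid is a wedge (ramp): 13.1 × 25.4 mm base, rising to 14.3 mm along the y=0 edge and sloping linearly to z=0 at y=25.4. Slicing at Δz = 1.784 mm — 8 equal slices spanning the solid's height, so layer i sits at z = i·h/8 — gives 7 non-empty perimeters. Each is a 4-segment closed polygon; G0 lifts to the layer z and rapids to the start vertex, then G1 traces the edges. The cross-section shrinks linearly with z (the slice at the apex is degenerate and omitted).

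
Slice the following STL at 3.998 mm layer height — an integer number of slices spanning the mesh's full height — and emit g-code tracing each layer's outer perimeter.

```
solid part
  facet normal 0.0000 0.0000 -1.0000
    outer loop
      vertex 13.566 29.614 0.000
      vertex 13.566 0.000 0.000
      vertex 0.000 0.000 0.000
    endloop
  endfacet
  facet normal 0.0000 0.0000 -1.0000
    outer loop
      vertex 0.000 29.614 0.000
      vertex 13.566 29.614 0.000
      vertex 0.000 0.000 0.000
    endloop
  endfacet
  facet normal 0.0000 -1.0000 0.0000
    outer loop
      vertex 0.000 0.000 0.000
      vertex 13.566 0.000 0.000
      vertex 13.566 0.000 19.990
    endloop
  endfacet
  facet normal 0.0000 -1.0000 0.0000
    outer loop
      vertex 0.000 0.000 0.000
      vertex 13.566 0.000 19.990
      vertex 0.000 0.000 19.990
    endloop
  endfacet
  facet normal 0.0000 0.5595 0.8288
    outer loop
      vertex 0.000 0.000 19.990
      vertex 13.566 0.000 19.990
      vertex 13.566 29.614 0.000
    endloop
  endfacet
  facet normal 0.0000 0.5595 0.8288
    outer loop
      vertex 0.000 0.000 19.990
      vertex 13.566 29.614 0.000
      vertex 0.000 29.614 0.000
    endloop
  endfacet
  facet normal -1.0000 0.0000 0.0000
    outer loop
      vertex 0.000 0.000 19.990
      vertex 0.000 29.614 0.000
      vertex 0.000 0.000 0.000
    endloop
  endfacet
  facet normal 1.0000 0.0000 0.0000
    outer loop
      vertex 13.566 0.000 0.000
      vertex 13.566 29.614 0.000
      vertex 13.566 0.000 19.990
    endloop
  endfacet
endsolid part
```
; perimeter-only toolpath
G21 ; units = mm
G90 ; absolute positioning
G28 ; home
; layer 1
G0 Z3.998
G0 X0.000 Y0.000
G1 X13.566 Y0.000
G1 X13.566 Y23.691
G1 X0.000 Y23.691
G1 X0.000 Y0.000
; layer 2
G0 Z7.996
G0 X0.000 Y0.000
G1 X13.566 Y0.000
G1 X13.566 Y17.768
G1 X0.000 Y17.768
G1 X0.000 Y0.000
; layer 3
G0 Z11.994
G0 X0.000 Y0.000
G1 X13.566 Y0.000
G1 X13.566 Y11.846
G1 X0.000 Y11.846
G1 X0.000 Y0.000
; layer 4
G0 Z15.992
G0 X0.000 Y0.000
G1 X13.566 Y0.000
G1 X13.566 Y5.923
G1 X0.000 Y5.923
G1 X0.000 Y0.000
M2 ; end

The solid is a wedge (ramp): 13.6 × 29.6 mm base, rising to 20 mm along the y=0 edge and sloping linearly to z=0 at y=29.6. Slicing at Δz = 3.998 mm — 5 equal slices spanning the solid's height, so layer i sits at z = i·h/5 — gives 4 non-empty perimeters. Each is a 4-segment closed polygon; G0 lifts to the layer z and rapids to the start vertex, then G1 traces the edges. The cross-section shrinks linearly with z (the slice at the apex is degenerate and omitted).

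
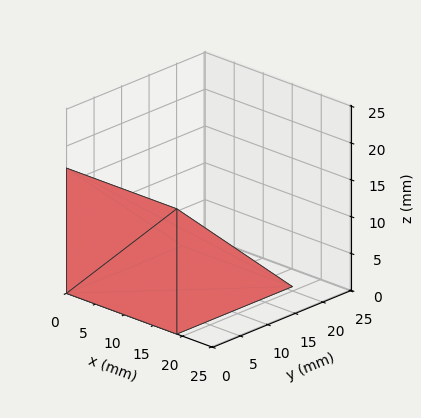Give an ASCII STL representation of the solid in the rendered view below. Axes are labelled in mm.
Reading the render: the shape is a wedge (ramp): 19 × 21 mm base, rising to 17 mm along the y=0 edge and sloping linearly to z=0 at y=21 (dimensions read to the nearest mm from the axis ticks). For the STL, each face is triangulated and given an outward normal.

solid part
  facet normal 0.0000 0.0000 -1.0000
    outer loop
      vertex 19.00 21.00 0.00
      vertex 19.00 0.00 0.00
      vertex 0.00 0.00 0.00
    endloop
  endfacet
  facet normal 0.0000 0.0000 -1.0000
    outer loop
      vertex 0.00 21.00 0.00
      vertex 19.00 21.00 0.00
      vertex 0.00 0.00 0.00
    endloop
  endfacet
  facet normal 0.0000 -1.0000 0.0000
    outer loop
      vertex 0.00 0.00 0.00
      vertex 19.00 0.00 0.00
      vertex 19.00 0.00 17.00
    endloop
  endfacet
  facet normal 0.0000 -1.0000 0.0000
    outer loop
      vertex 0.00 0.00 0.00
      vertex 19.00 0.00 17.00
      vertex 0.00 0.00 17.00
    endloop
  endfacet
  facet normal 0.0000 0.6292 0.7772
    outer loop
      vertex 0.00 0.00 17.00
      vertex 19.00 0.00 17.00
      vertex 19.00 21.00 0.00
    endloop
  endfacet
  facet normal 0.0000 0.6292 0.7772
    outer loop
      vertex 0.00 0.00 17.00
      vertex 19.00 21.00 0.00
      vertex 0.00 21.00 0.00
    endloop
  endfacet
  facet normal -1.0000 0.0000 0.0000
    outer loop
      vertex 0.00 0.00 17.00
      vertex 0.00 21.00 0.00
      vertex 0.00 0.00 0.00
    endloop
  endfacet
  facet normal 1.0000 0.0000 0.0000
    outer loop
      vertex 19.00 0.00 0.00
      vertex 19.00 21.00 0.00
      vertex 19.00 0.00 17.00
    endloop
  endfacet
endsolid part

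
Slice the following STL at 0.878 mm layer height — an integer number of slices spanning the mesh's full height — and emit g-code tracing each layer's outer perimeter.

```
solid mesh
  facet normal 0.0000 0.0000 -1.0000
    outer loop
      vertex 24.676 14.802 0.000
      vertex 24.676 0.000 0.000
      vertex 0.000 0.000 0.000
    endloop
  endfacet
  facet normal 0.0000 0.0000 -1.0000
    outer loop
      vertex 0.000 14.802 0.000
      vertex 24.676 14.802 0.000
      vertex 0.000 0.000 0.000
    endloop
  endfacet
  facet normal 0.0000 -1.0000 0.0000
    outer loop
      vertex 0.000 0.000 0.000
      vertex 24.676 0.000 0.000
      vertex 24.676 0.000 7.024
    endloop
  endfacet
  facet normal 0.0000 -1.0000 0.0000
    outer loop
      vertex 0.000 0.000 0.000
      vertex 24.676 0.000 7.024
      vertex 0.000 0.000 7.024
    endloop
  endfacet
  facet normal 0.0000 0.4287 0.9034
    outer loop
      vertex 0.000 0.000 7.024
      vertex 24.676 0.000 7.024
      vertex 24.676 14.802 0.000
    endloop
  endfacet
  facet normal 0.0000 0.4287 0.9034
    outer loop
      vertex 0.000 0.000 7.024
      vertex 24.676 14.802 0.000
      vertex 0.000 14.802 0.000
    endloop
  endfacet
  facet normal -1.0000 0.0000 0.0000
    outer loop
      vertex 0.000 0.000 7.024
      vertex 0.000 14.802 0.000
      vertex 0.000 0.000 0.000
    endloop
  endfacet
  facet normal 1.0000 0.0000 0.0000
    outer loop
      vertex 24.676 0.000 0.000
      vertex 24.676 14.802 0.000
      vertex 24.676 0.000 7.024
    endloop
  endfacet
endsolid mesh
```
; perimeter-only toolpath
G21 ; units = mm
G90 ; absolute positioning
G28 ; home
; layer 1
G0 Z0.878
G0 X0.000 Y0.000
G1 X24.676 Y0.000
G1 X24.676 Y12.952
G1 X0.000 Y12.952
G1 X0.000 Y0.000
; layer 2
G0 Z1.756
G0 X0.000 Y0.000
G1 X24.676 Y0.000
G1 X24.676 Y11.101
G1 X0.000 Y11.101
G1 X0.000 Y0.000
; layer 3
G0 Z2.634
G0 X0.000 Y0.000
G1 X24.676 Y0.000
G1 X24.676 Y9.251
G1 X0.000 Y9.251
G1 X0.000 Y0.000
; layer 4
G0 Z3.512
G0 X0.000 Y0.000
G1 X24.676 Y0.000
G1 X24.676 Y7.401
G1 X0.000 Y7.401
G1 X0.000 Y0.000
; layer 5
G0 Z4.390
G0 X0.000 Y0.000
G1 X24.676 Y0.000
G1 X24.676 Y5.551
G1 X0.000 Y5.551
G1 X0.000 Y0.000
; layer 6
G0 Z5.268
G0 X0.000 Y0.000
G1 X24.676 Y0.000
G1 X24.676 Y3.700
G1 X0.000 Y3.700
G1 X0.000 Y0.000
; layer 7
G0 Z6.146
G0 X0.000 Y0.000
G1 X24.676 Y0.000
G1 X24.676 Y1.850
G1 X0.000 Y1.850
G1 X0.000 Y0.000
M2 ; end

The solid is a wedge (ramp): 24.7 × 14.8 mm base, rising to 7.02 mm along the y=0 edge and sloping linearly to z=0 at y=14.8. Slicing at Δz = 0.878 mm — 8 equal slices spanning the solid's height, so layer i sits at z = i·h/8 — gives 7 non-empty perimeters. Each is a 4-segment closed polygon; G0 lifts to the layer z and rapids to the start vertex, then G1 traces the edges. The cross-section shrinks linearly with z (the slice at the apex is degenerate and omitted).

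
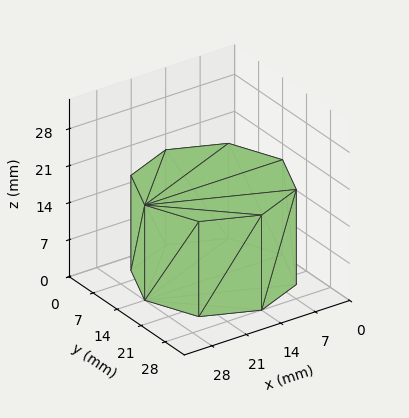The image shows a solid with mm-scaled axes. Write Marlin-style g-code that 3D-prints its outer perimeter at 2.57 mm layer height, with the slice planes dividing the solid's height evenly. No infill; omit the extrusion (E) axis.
Reading the render: the shape is a regular 8-sided prism (a cylinder approximated with 8 flat sides), circumscribed radius ≈ 14 mm, height ≈ 18 mm (dimensions read to the nearest mm from the axis ticks). For the g-code, the solid's height is divided into equal slices at the stated Δz and each level perimeter traced with G1 moves after a G0 lift.

; perimeter-only toolpath
G21 ; units = mm
G90 ; absolute positioning
G28 ; home
; layer 1
G0 Z2.57
G0 X28.00 Y14.00
G1 X23.90 Y23.90
G1 X14.00 Y28.00
G1 X4.10 Y23.90
G1 X0.00 Y14.00
G1 X4.10 Y4.10
G1 X14.00 Y0.00
G1 X23.90 Y4.10
G1 X28.00 Y14.00
; layer 2
G0 Z5.14
G0 X28.00 Y14.00
G1 X23.90 Y23.90
G1 X14.00 Y28.00
G1 X4.10 Y23.90
G1 X0.00 Y14.00
G1 X4.10 Y4.10
G1 X14.00 Y0.00
G1 X23.90 Y4.10
G1 X28.00 Y14.00
; layer 3
G0 Z7.71
G0 X28.00 Y14.00
G1 X23.90 Y23.90
G1 X14.00 Y28.00
G1 X4.10 Y23.90
G1 X0.00 Y14.00
G1 X4.10 Y4.10
G1 X14.00 Y0.00
G1 X23.90 Y4.10
G1 X28.00 Y14.00
; layer 4
G0 Z10.29
G0 X28.00 Y14.00
G1 X23.90 Y23.90
G1 X14.00 Y28.00
G1 X4.10 Y23.90
G1 X0.00 Y14.00
G1 X4.10 Y4.10
G1 X14.00 Y0.00
G1 X23.90 Y4.10
G1 X28.00 Y14.00
; layer 5
G0 Z12.86
G0 X28.00 Y14.00
G1 X23.90 Y23.90
G1 X14.00 Y28.00
G1 X4.10 Y23.90
G1 X0.00 Y14.00
G1 X4.10 Y4.10
G1 X14.00 Y0.00
G1 X23.90 Y4.10
G1 X28.00 Y14.00
; layer 6
G0 Z15.43
G0 X28.00 Y14.00
G1 X23.90 Y23.90
G1 X14.00 Y28.00
G1 X4.10 Y23.90
G1 X0.00 Y14.00
G1 X4.10 Y4.10
G1 X14.00 Y0.00
G1 X23.90 Y4.10
G1 X28.00 Y14.00
; layer 7
G0 Z18.00
G0 X28.00 Y14.00
G1 X23.90 Y23.90
G1 X14.00 Y28.00
G1 X4.10 Y23.90
G1 X0.00 Y14.00
G1 X4.10 Y4.10
G1 X14.00 Y0.00
G1 X23.90 Y4.10
G1 X28.00 Y14.00
M2 ; end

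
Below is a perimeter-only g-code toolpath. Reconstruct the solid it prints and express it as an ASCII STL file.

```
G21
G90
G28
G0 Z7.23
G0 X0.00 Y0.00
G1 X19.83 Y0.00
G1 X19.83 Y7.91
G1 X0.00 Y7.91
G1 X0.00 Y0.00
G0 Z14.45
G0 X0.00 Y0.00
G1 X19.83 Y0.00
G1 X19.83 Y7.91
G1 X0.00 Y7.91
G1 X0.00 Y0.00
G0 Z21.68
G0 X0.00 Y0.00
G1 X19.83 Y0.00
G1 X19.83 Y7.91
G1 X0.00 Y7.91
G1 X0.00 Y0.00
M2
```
solid part
  facet normal 0.0000 0.0000 -1.0000
    outer loop
      vertex 19.83 7.91 0.00
      vertex 19.83 0.00 0.00
      vertex 0.00 0.00 0.00
    endloop
  endfacet
  facet normal 0.0000 0.0000 -1.0000
    outer loop
      vertex 0.00 7.91 0.00
      vertex 19.83 7.91 0.00
      vertex 0.00 0.00 0.00
    endloop
  endfacet
  facet normal 0.0000 0.0000 1.0000
    outer loop
      vertex 0.00 0.00 21.68
      vertex 19.83 0.00 21.68
      vertex 19.83 7.91 21.68
    endloop
  endfacet
  facet normal 0.0000 0.0000 1.0000
    outer loop
      vertex 0.00 0.00 21.68
      vertex 19.83 7.91 21.68
      vertex 0.00 7.91 21.68
    endloop
  endfacet
  facet normal 0.0000 -1.0000 0.0000
    outer loop
      vertex 0.00 0.00 0.00
      vertex 19.83 0.00 0.00
      vertex 19.83 0.00 21.68
    endloop
  endfacet
  facet normal 0.0000 -1.0000 0.0000
    outer loop
      vertex 0.00 0.00 0.00
      vertex 19.83 0.00 21.68
      vertex 0.00 0.00 21.68
    endloop
  endfacet
  facet normal 0.0000 1.0000 0.0000
    outer loop
      vertex 19.83 7.91 21.68
      vertex 19.83 7.91 0.00
      vertex 0.00 7.91 0.00
    endloop
  endfacet
  facet normal 0.0000 1.0000 0.0000
    outer loop
      vertex 0.00 7.91 21.68
      vertex 19.83 7.91 21.68
      vertex 0.00 7.91 0.00
    endloop
  endfacet
  facet normal -1.0000 0.0000 0.0000
    outer loop
      vertex 0.00 7.91 21.68
      vertex 0.00 7.91 0.00
      vertex 0.00 0.00 0.00
    endloop
  endfacet
  facet normal -1.0000 0.0000 0.0000
    outer loop
      vertex 0.00 0.00 21.68
      vertex 0.00 7.91 21.68
      vertex 0.00 0.00 0.00
    endloop
  endfacet
  facet normal 1.0000 0.0000 0.0000
    outer loop
      vertex 19.83 0.00 0.00
      vertex 19.83 7.91 0.00
      vertex 19.83 7.91 21.68
    endloop
  endfacet
  facet normal 1.0000 0.0000 0.0000
    outer loop
      vertex 19.83 0.00 0.00
      vertex 19.83 7.91 21.68
      vertex 19.83 0.00 21.68
    endloop
  endfacet
endsolid part

The G0 Z moves step by Δz≈7.23 mm. Every layer's G1 loop is the same polygon, so the solid is a straight extrusion of it from z=0 to z≈21.7. Closing with flat bottom and top caps and triangulating gives 12 facets — a rectangular box, roughly 19.8 × 7.91 mm footprint and 21.7 mm tall.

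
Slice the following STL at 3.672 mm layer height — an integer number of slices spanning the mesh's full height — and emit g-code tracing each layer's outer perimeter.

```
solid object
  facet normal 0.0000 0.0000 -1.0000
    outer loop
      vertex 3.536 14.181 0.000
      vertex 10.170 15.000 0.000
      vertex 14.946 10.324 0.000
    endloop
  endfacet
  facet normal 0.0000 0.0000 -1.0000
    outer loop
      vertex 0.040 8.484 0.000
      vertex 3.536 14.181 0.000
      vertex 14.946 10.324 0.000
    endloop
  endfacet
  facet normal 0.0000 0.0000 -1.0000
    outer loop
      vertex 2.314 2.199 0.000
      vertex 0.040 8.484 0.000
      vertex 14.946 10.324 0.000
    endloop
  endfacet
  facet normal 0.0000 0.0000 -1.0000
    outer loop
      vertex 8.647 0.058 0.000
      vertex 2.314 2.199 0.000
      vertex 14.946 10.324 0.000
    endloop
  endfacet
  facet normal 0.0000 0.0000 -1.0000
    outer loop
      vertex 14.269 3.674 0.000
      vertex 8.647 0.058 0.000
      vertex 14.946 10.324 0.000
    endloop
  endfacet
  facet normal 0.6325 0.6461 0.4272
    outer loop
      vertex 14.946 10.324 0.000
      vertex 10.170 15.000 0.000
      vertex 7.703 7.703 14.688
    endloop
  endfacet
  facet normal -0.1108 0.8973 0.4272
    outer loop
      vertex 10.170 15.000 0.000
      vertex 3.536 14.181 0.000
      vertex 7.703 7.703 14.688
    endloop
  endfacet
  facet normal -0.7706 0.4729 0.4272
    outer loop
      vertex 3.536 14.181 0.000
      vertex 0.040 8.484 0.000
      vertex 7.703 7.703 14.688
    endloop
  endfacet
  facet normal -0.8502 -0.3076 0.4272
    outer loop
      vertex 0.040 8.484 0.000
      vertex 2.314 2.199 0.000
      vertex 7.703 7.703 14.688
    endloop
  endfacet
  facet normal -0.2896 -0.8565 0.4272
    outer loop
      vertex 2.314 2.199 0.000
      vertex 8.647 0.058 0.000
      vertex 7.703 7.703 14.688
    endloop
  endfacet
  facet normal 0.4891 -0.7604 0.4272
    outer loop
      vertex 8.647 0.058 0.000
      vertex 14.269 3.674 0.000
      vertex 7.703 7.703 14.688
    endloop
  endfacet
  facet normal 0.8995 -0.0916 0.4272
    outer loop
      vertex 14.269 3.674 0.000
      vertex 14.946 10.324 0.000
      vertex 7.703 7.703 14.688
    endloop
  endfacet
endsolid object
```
; perimeter-only toolpath
G21 ; units = mm
G90 ; absolute positioning
G28 ; home
; layer 1
G0 Z3.672
G0 X13.135 Y9.669
G1 X9.553 Y13.176
G1 X4.578 Y12.562
G1 X1.956 Y8.289
G1 X3.661 Y3.575
G1 X8.411 Y1.969
G1 X12.628 Y4.681
G1 X13.135 Y9.669
; layer 2
G0 Z7.344
G0 X11.325 Y9.014
G1 X8.937 Y11.351
G1 X5.620 Y10.942
G1 X3.872 Y8.094
G1 X5.008 Y4.951
G1 X8.175 Y3.881
G1 X10.986 Y5.689
G1 X11.325 Y9.014
; layer 3
G0 Z11.016
G0 X9.514 Y8.358
G1 X8.320 Y9.527
G1 X6.661 Y9.322
G1 X5.787 Y7.898
G1 X6.356 Y6.327
G1 X7.939 Y5.792
G1 X9.345 Y6.696
G1 X9.514 Y8.358
M2 ; end

The solid is a regular 7-sided pyramid, base circumscribed radius ≈ 7.7 mm, apex at z ≈ 14.7 mm. Slicing at Δz = 3.672 mm — 4 equal slices spanning the solid's height, so layer i sits at z = i·h/4 — gives 3 non-empty perimeters. Each is a 7-segment closed polygon; G0 lifts to the layer z and rapids to the start vertex, then G1 traces the edges. The cross-section shrinks linearly with z (the slice at the apex is degenerate and omitted).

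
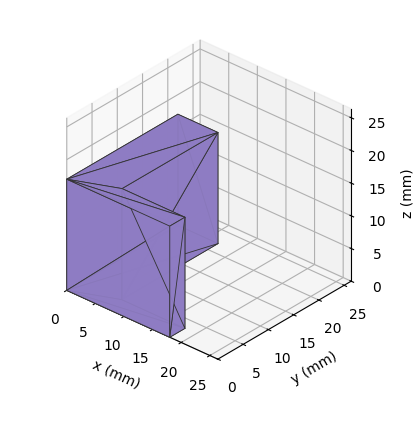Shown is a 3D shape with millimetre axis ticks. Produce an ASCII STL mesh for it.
Reading the render: the shape is an L-shaped prism: outer 18 × 22 mm, arm thicknesses ≈ 3 mm (horizontal) and 7 mm (vertical), extruded 17 mm in z (dimensions read to the nearest mm from the axis ticks). For the STL, each face is triangulated and given an outward normal.

solid part
  facet normal 0.0000 0.0000 -1.0000
    outer loop
      vertex 18.0 3.0 0.0
      vertex 18.0 0.0 0.0
      vertex 0.0 0.0 0.0
    endloop
  endfacet
  facet normal 0.0000 0.0000 -1.0000
    outer loop
      vertex 7.0 3.0 0.0
      vertex 18.0 3.0 0.0
      vertex 0.0 0.0 0.0
    endloop
  endfacet
  facet normal 0.0000 0.0000 -1.0000
    outer loop
      vertex 7.0 22.0 0.0
      vertex 7.0 3.0 0.0
      vertex 0.0 0.0 0.0
    endloop
  endfacet
  facet normal 0.0000 0.0000 -1.0000
    outer loop
      vertex 0.0 22.0 0.0
      vertex 7.0 22.0 0.0
      vertex 0.0 0.0 0.0
    endloop
  endfacet
  facet normal 0.0000 0.0000 1.0000
    outer loop
      vertex 0.0 0.0 17.0
      vertex 18.0 0.0 17.0
      vertex 18.0 3.0 17.0
    endloop
  endfacet
  facet normal 0.0000 0.0000 1.0000
    outer loop
      vertex 0.0 0.0 17.0
      vertex 18.0 3.0 17.0
      vertex 7.0 3.0 17.0
    endloop
  endfacet
  facet normal 0.0000 0.0000 1.0000
    outer loop
      vertex 0.0 0.0 17.0
      vertex 7.0 3.0 17.0
      vertex 7.0 22.0 17.0
    endloop
  endfacet
  facet normal 0.0000 0.0000 1.0000
    outer loop
      vertex 0.0 0.0 17.0
      vertex 7.0 22.0 17.0
      vertex 0.0 22.0 17.0
    endloop
  endfacet
  facet normal 0.0000 -1.0000 0.0000
    outer loop
      vertex 0.0 0.0 0.0
      vertex 18.0 0.0 0.0
      vertex 18.0 0.0 17.0
    endloop
  endfacet
  facet normal 0.0000 -1.0000 0.0000
    outer loop
      vertex 0.0 0.0 0.0
      vertex 18.0 0.0 17.0
      vertex 0.0 0.0 17.0
    endloop
  endfacet
  facet normal 1.0000 0.0000 0.0000
    outer loop
      vertex 18.0 0.0 0.0
      vertex 18.0 3.0 0.0
      vertex 18.0 3.0 17.0
    endloop
  endfacet
  facet normal 1.0000 0.0000 0.0000
    outer loop
      vertex 18.0 0.0 0.0
      vertex 18.0 3.0 17.0
      vertex 18.0 0.0 17.0
    endloop
  endfacet
  facet normal 0.0000 1.0000 0.0000
    outer loop
      vertex 18.0 3.0 0.0
      vertex 7.0 3.0 0.0
      vertex 7.0 3.0 17.0
    endloop
  endfacet
  facet normal 0.0000 1.0000 0.0000
    outer loop
      vertex 18.0 3.0 0.0
      vertex 7.0 3.0 17.0
      vertex 18.0 3.0 17.0
    endloop
  endfacet
  facet normal 1.0000 0.0000 0.0000
    outer loop
      vertex 7.0 3.0 0.0
      vertex 7.0 22.0 0.0
      vertex 7.0 22.0 17.0
    endloop
  endfacet
  facet normal 1.0000 0.0000 0.0000
    outer loop
      vertex 7.0 3.0 0.0
      vertex 7.0 22.0 17.0
      vertex 7.0 3.0 17.0
    endloop
  endfacet
  facet normal 0.0000 1.0000 0.0000
    outer loop
      vertex 7.0 22.0 0.0
      vertex 0.0 22.0 0.0
      vertex 0.0 22.0 17.0
    endloop
  endfacet
  facet normal 0.0000 1.0000 0.0000
    outer loop
      vertex 7.0 22.0 0.0
      vertex 0.0 22.0 17.0
      vertex 7.0 22.0 17.0
    endloop
  endfacet
  facet normal -1.0000 0.0000 0.0000
    outer loop
      vertex 0.0 22.0 0.0
      vertex 0.0 0.0 0.0
      vertex 0.0 0.0 17.0
    endloop
  endfacet
  facet normal -1.0000 0.0000 0.0000
    outer loop
      vertex 0.0 22.0 0.0
      vertex 0.0 0.0 17.0
      vertex 0.0 22.0 17.0
    endloop
  endfacet
endsolid part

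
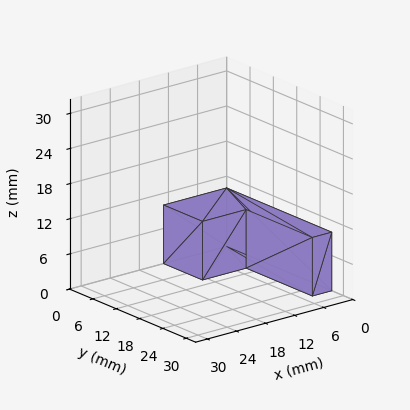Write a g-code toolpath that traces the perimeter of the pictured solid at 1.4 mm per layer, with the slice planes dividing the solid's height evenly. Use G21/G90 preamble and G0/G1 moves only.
Reading the render: the shape is an L-shaped prism: outer 13 × 27 mm, arm thicknesses ≈ 10 mm (horizontal) and 4 mm (vertical), extruded 10 mm in z (dimensions read to the nearest mm from the axis ticks). For the g-code, the solid's height is divided into equal slices at the stated Δz and each level perimeter traced with G1 moves after a G0 lift.

; perimeter-only toolpath
G21 ; units = mm
G90 ; absolute positioning
G28 ; home
; layer 1
G0 Z1.4
G0 X0.0 Y0.0
G1 X13.0 Y0.0
G1 X13.0 Y10.0
G1 X4.0 Y10.0
G1 X4.0 Y27.0
G1 X0.0 Y27.0
G1 X0.0 Y0.0
; layer 2
G0 Z2.9
G0 X0.0 Y0.0
G1 X13.0 Y0.0
G1 X13.0 Y10.0
G1 X4.0 Y10.0
G1 X4.0 Y27.0
G1 X0.0 Y27.0
G1 X0.0 Y0.0
; layer 3
G0 Z4.3
G0 X0.0 Y0.0
G1 X13.0 Y0.0
G1 X13.0 Y10.0
G1 X4.0 Y10.0
G1 X4.0 Y27.0
G1 X0.0 Y27.0
G1 X0.0 Y0.0
; layer 4
G0 Z5.7
G0 X0.0 Y0.0
G1 X13.0 Y0.0
G1 X13.0 Y10.0
G1 X4.0 Y10.0
G1 X4.0 Y27.0
G1 X0.0 Y27.0
G1 X0.0 Y0.0
; layer 5
G0 Z7.1
G0 X0.0 Y0.0
G1 X13.0 Y0.0
G1 X13.0 Y10.0
G1 X4.0 Y10.0
G1 X4.0 Y27.0
G1 X0.0 Y27.0
G1 X0.0 Y0.0
; layer 6
G0 Z8.6
G0 X0.0 Y0.0
G1 X13.0 Y0.0
G1 X13.0 Y10.0
G1 X4.0 Y10.0
G1 X4.0 Y27.0
G1 X0.0 Y27.0
G1 X0.0 Y0.0
; layer 7
G0 Z10.0
G0 X0.0 Y0.0
G1 X13.0 Y0.0
G1 X13.0 Y10.0
G1 X4.0 Y10.0
G1 X4.0 Y27.0
G1 X0.0 Y27.0
G1 X0.0 Y0.0
M2 ; end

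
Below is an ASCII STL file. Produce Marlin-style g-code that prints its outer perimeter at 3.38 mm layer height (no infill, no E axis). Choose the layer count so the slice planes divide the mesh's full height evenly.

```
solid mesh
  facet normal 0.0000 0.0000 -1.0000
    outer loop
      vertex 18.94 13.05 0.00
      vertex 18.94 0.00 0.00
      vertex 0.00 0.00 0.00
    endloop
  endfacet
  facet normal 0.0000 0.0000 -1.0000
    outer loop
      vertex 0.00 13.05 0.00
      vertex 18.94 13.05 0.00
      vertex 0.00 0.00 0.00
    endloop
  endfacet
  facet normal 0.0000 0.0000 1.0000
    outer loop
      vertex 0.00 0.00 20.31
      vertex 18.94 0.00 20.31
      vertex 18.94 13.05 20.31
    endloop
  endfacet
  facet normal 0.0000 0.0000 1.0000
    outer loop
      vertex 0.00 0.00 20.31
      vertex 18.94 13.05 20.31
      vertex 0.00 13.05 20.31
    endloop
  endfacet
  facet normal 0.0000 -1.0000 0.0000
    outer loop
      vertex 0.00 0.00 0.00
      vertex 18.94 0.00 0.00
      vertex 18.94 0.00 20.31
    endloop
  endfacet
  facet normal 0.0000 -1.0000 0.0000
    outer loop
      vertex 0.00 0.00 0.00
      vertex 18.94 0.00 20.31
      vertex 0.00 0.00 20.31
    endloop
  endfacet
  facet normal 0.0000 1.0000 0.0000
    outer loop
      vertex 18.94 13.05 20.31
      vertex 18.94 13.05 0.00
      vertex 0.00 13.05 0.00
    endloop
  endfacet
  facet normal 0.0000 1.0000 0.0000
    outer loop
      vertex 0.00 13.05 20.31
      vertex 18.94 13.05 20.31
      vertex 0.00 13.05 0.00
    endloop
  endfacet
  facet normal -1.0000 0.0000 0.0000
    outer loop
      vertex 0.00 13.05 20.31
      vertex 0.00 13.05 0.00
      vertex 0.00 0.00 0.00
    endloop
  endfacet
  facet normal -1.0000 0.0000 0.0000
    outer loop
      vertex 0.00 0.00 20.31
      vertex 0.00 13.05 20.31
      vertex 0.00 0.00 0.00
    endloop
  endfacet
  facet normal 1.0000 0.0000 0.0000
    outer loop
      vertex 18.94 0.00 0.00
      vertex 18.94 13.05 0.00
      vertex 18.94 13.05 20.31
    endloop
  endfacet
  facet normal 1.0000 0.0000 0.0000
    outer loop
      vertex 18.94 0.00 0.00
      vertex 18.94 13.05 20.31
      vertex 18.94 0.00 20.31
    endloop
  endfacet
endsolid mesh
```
; perimeter-only toolpath
G21 ; units = mm
G90 ; absolute positioning
G28 ; home
; layer 1
G0 Z3.38
G0 X0.00 Y0.00
G1 X18.94 Y0.00
G1 X18.94 Y13.05
G1 X0.00 Y13.05
G1 X0.00 Y0.00
; layer 2
G0 Z6.77
G0 X0.00 Y0.00
G1 X18.94 Y0.00
G1 X18.94 Y13.05
G1 X0.00 Y13.05
G1 X0.00 Y0.00
; layer 3
G0 Z10.15
G0 X0.00 Y0.00
G1 X18.94 Y0.00
G1 X18.94 Y13.05
G1 X0.00 Y13.05
G1 X0.00 Y0.00
; layer 4
G0 Z13.54
G0 X0.00 Y0.00
G1 X18.94 Y0.00
G1 X18.94 Y13.05
G1 X0.00 Y13.05
G1 X0.00 Y0.00
; layer 5
G0 Z16.92
G0 X0.00 Y0.00
G1 X18.94 Y0.00
G1 X18.94 Y13.05
G1 X0.00 Y13.05
G1 X0.00 Y0.00
; layer 6
G0 Z20.31
G0 X0.00 Y0.00
G1 X18.94 Y0.00
G1 X18.94 Y13.05
G1 X0.00 Y13.05
G1 X0.00 Y0.00
M2 ; end

The solid is a rectangular box, roughly 18.9 × 13.1 mm footprint and 20.3 mm tall. Slicing at Δz = 3.38 mm — 6 equal slices spanning the solid's height, so layer i sits at z = i·h/6 — gives 6 non-empty perimeters. Each is a 4-segment closed polygon; G0 lifts to the layer z and rapids to the start vertex, then G1 traces the edges.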